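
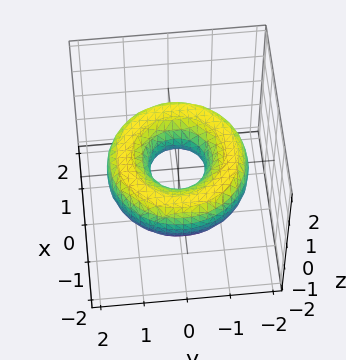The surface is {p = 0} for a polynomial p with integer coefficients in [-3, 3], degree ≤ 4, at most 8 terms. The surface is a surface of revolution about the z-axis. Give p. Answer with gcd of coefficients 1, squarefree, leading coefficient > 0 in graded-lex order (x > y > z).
x^4 + 2*x^2*y^2 + y^4 - 3*x^2 - 3*y^2 + 3*z^2 + 1

Degree: the shape is more complex than any degree-3 surface, so deg p = 4.
Symmetry: every cross-section ⟂ z is a circle, so x, y appear only via x² + y².
From the axis intercepts and sections: a circular section at z = 0 has radius between 0 and 1; no z-intercept at any integer in the box.
Fitting integer coefficients to these (and the overall shape) gives p.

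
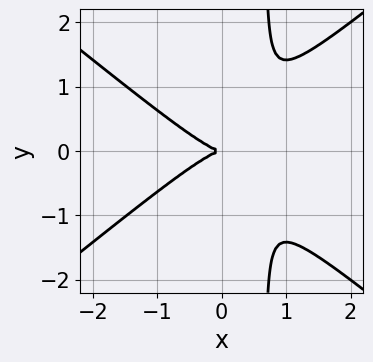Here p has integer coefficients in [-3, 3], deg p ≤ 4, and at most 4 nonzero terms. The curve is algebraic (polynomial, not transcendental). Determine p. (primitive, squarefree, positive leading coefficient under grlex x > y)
2*x^3 - 3*x*y^2 + 2*y^2

1. Degree: a generic line meets the curve in up to 3 points, so deg p = 3.
2. Symmetries: the y ↦ −y reflection is a symmetry, so y appears only in even powers.
3. From the visible intercepts: one y-axis crossing is at y = 0; one x-axis crossing is at x = 0.
4. Fitting integer coefficients to these (and the overall shape) gives p.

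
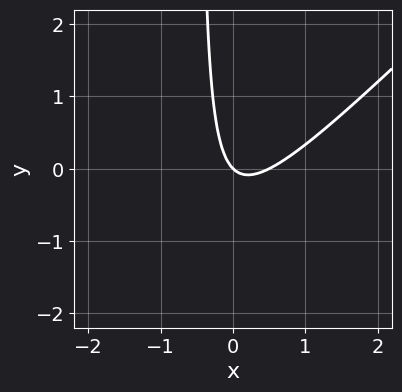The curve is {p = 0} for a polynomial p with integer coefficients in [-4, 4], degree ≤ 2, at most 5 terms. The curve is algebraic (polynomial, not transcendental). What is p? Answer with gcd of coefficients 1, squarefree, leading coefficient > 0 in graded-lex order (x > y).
Degree: a generic line meets the curve in up to 2 points, so deg p = 2.
Observable constraints: it meets the y-axis at y = 0 (among the integer gridlines); it crosses the x-axis at the gridline x = 0.
Solving for integer coefficients yields p as stated.

2*x^2 - 2*x*y - x - y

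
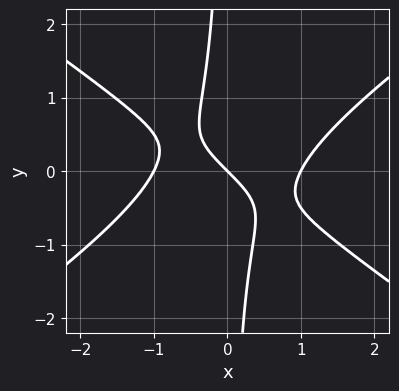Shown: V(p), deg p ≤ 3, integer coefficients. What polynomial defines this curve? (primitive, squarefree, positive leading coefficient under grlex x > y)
x^3 - 2*x*y^2 - x - y

1. The degree is 3 — a generic line meets the curve in up to 3 points.
2. Checking where it meets the axes: among the integer gridlines, it crosses the x-axis at x ∈ {-1, 0, 1}; one y-axis crossing is at y = 0.
3. The integer polynomial consistent with all of this is the stated p.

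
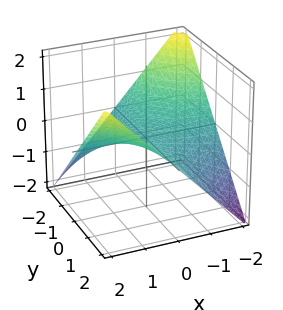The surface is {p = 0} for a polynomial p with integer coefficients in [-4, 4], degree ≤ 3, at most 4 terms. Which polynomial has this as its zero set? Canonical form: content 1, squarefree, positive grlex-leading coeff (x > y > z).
Degree: a hyperbolic paraboloid; a quadric, so deg p = 2.
Reading off the gridlines: the visible y-axis segment lies entirely on the surface; the visible x-axis segment lies entirely on the surface; one z-axis crossing is at z = 0.
Putting this together gives p.

x*y - 2*z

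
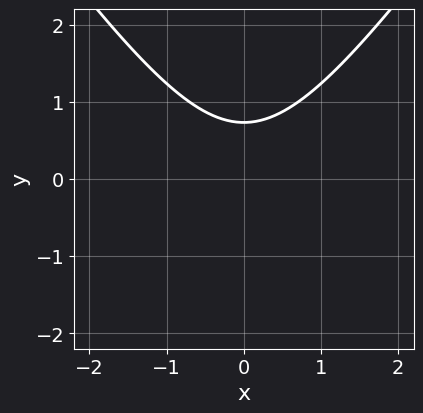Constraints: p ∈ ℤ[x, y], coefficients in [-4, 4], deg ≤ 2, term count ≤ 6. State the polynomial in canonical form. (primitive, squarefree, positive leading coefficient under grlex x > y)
2*x^2 - y^2 - 2*y + 2

First, degree: the shape is more complex than any degree-1 curve, so deg p = 2.
Next, symmetries: the x ↦ −x reflection is a symmetry, so x appears only in even powers.
Next, checking where it meets the axes: no x-intercept at any integer in the box.
Finally, together with the visible shape, these determine p as stated.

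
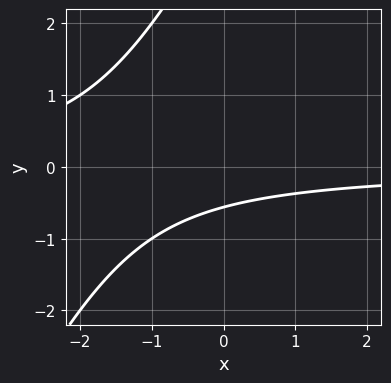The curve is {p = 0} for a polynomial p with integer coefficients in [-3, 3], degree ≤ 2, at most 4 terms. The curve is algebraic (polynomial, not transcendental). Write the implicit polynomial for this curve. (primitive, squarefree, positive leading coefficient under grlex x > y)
Degree: a generic line meets the curve in up to 2 points, so deg p = 2.
Checking where it meets the axes: no x-intercept at any integer in the box.
Matching integer coefficients to the picture gives p.

2*x*y - y^2 + 3*y + 2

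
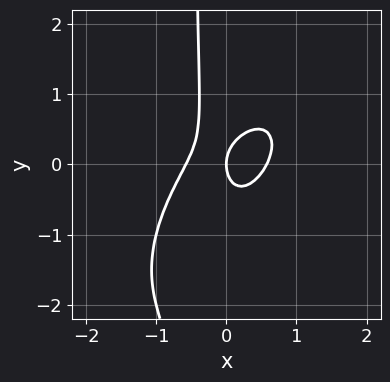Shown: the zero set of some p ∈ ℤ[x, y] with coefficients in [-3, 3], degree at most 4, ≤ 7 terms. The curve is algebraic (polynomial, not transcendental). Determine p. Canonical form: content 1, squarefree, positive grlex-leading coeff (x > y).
1. deg p = 3.
2. Checking where it meets the axes: it crosses the y-axis at the gridline y = 0; it meets the x-axis at x = 0 (among the integer gridlines).
3. Solving for integer coefficients yields p as stated.

3*x^3 - 3*x^2*y + 2*x*y^2 + y^2 - x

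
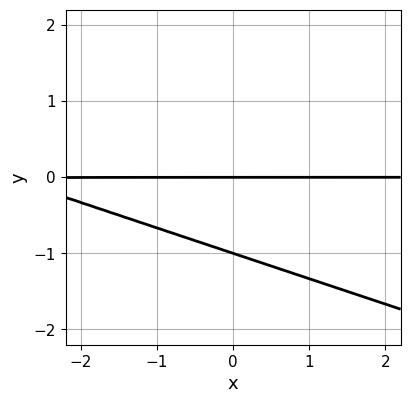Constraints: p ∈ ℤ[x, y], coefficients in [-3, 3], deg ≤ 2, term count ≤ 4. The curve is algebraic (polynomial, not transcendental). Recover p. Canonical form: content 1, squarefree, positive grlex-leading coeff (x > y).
x*y + 3*y^2 + 3*y

1. The degree is 2 — a generic line meets the curve in up to 2 points.
2. From the visible intercepts: the y-axis gridline crossings are at y ∈ {-1, 0}; every point of the x-axis in the box is on the curve.
3. These observations pin down the coefficients.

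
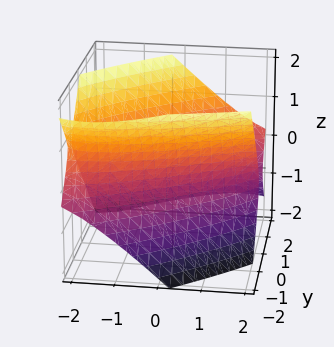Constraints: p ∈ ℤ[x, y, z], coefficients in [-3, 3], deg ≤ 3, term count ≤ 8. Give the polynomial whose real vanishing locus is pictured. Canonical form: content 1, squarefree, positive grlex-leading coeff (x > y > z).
x^2 - 3*x*y - 2*x*z + 3*y^2 - 3*z^2 - 3

First, there are 2 components. They look like related sheets of one shape, so recover p as a whole.
Next, the degree is 2 — no degree-1 surface has this shape.
Then, from the visible intercepts: the surface avoids every integer z-axis point in the box; the y-axis gridline crossings are at y ∈ {-1, 1}.
Finally, solving for integer coefficients yields p as stated.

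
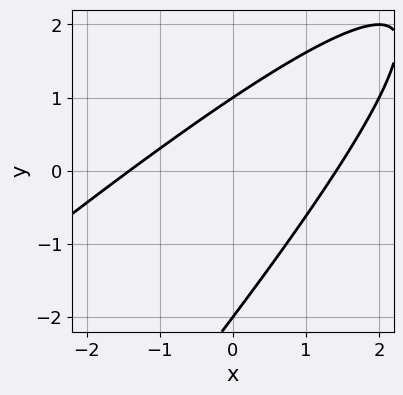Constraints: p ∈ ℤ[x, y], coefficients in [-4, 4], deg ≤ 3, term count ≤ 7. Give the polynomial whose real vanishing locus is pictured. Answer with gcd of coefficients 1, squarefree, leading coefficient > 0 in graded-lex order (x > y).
x^2 - 2*x*y + y^2 + y - 2

The degree is 2 — the shape is more complex than any degree-1 curve.
Checking where it meets the axes: among the integer gridlines, it crosses the y-axis at y ∈ {-2, 1}.
Together with the visible shape, these determine p as stated.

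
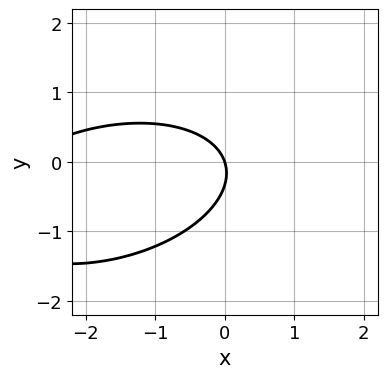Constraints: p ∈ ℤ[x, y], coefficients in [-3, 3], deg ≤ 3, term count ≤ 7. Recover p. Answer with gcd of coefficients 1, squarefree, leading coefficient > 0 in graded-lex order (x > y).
x^2 - x*y + 3*y^2 + 3*x + y

The degree is 2 — no degree-1 curve has this shape.
From the visible intercepts: it meets the x-axis at x = 0 (among the integer gridlines); one y-axis crossing is at y = 0.
Matching integer coefficients to the picture gives p.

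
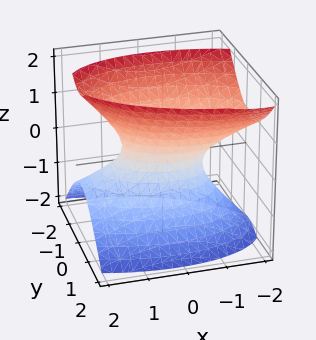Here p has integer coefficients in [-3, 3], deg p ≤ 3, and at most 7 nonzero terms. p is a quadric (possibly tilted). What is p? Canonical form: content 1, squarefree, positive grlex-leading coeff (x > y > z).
First, the degree is 2 — a generic line meets the surface in up to 2 points.
Next, from the axis intercepts and sections: the x-axis gridline crossings are at x ∈ {-1, 1}; no z-intercept at any integer in the box.
Finally, solving for integer coefficients yields p as stated.

x^2 + x*y + x*z + 3*y^2 - 2*z^2 - 1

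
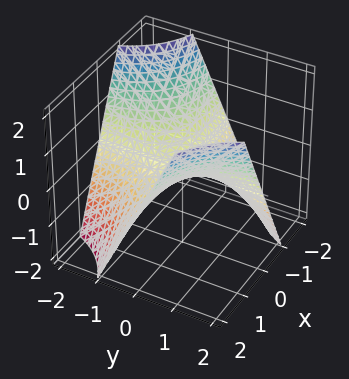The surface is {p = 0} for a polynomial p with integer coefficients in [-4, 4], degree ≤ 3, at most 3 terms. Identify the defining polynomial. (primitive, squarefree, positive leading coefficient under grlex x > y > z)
(a) deg p = 2. A hyperbolic paraboloid; a quadric.
(b) From the axis intercepts and sections: one z-axis crossing is at z = 0; the visible y-axis segment lies entirely on the surface; every point of the x-axis in the box is on the surface.
(c) Solving for integer coefficients yields p as stated.

x*y - z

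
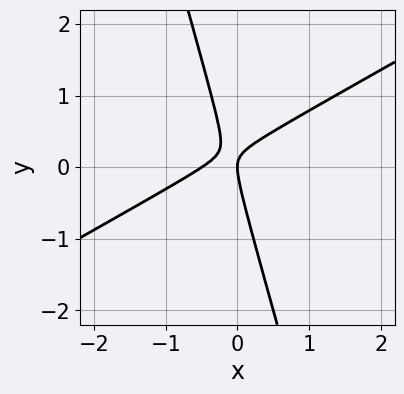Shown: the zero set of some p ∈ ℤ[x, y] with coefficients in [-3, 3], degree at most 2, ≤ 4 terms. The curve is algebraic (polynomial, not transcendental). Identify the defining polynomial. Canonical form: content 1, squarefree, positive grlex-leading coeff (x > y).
2*x^2 - 3*x*y - y^2 + x

deg p = 2.
From the visible intercepts: it crosses the y-axis at the gridline y = 0; it meets the x-axis at x = 0 (among the integer gridlines).
Assembling these constraints gives the stated polynomial.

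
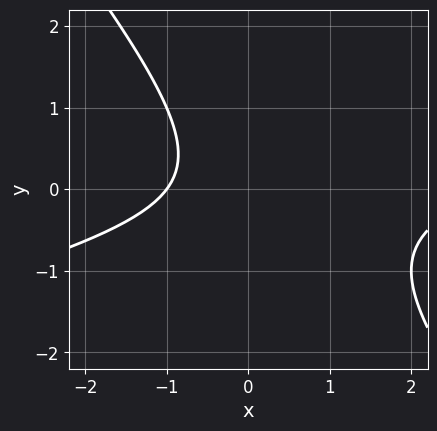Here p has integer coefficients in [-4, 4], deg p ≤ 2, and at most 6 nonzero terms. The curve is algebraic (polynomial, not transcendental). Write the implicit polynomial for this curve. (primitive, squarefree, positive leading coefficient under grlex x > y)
The degree is 2 — no degree-1 curve has this shape.
Observable constraints: it crosses the x-axis at the gridline x = -1; it misses every integer gridline on the y-axis.
Fitting integer coefficients to these (and the overall shape) gives p.

x^2 - 3*x*y - 3*y^2 - 2*x - 3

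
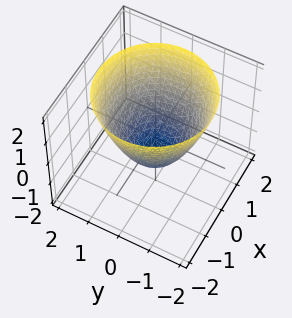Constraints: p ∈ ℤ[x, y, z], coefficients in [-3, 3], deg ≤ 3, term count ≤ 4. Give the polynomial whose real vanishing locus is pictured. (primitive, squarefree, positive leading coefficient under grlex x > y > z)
x^2 + y^2 - z - 1

(a) Degree: a generic line meets the surface in up to 2 points, so deg p = 2.
(b) Symmetries: rotational symmetry about the z-axis ⇒ p depends on x, y only through x² + y².
(c) Reading off the gridlines: among the integer gridlines, it crosses the x-axis at x ∈ {-1, 1}; a circular section at z = 2 has radius between 1 and 2; the y-axis gridline crossings are at y ∈ {-1, 1}; one z-axis crossing is at z = -1.
(d) Assembling these constraints gives the stated polynomial.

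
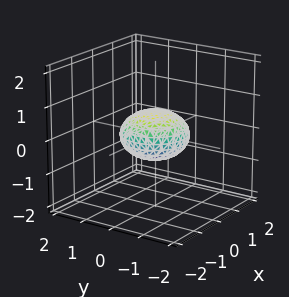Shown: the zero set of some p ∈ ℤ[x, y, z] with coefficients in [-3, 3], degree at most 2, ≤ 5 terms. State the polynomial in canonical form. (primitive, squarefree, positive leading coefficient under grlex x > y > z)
The degree is 2 — a generic line meets the surface in up to 2 points.
By symmetry, the surface is invariant under rotation about z: p = q(x² + y², z).
Observable constraints: the x-axis gridline crossings are at x ∈ {-1, 1}; the y-axis gridline crossings are at y ∈ {-1, 1}; a circular section at z = 0 has radius exactly 1.
Fitting integer coefficients to these (and the overall shape) gives p.

x^2 + y^2 + 2*z^2 - 1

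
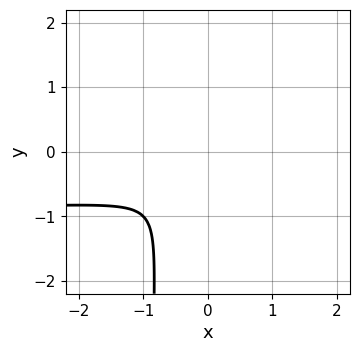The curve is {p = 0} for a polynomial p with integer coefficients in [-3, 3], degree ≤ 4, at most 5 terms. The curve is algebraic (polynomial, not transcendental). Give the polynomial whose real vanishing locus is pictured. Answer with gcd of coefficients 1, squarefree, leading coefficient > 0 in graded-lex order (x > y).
x^2*y + x*y^2 + x^2 + y^2

deg p = 3. No degree-2 curve has this shape.
Matching integer coefficients to the picture gives p.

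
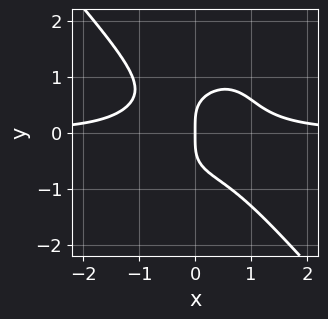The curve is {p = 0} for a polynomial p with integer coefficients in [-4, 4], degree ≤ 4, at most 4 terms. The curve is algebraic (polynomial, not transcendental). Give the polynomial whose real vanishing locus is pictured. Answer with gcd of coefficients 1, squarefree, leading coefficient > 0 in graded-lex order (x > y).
First, degree: a generic line meets the curve in up to 4 points, so deg p = 4.
Next, from the axis intercepts and sections: one y-axis crossing is at y = 0; it crosses the x-axis at the gridline x = 0.
Finally, assembling these constraints gives the stated polynomial.

3*x^3*y + 2*y^4 - 2*x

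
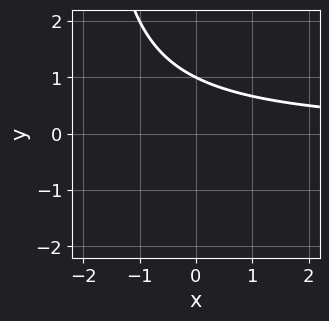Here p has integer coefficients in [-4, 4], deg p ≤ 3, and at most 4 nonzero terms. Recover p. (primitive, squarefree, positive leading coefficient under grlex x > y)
x*y + 2*y - 2

The degree is 2 — a generic line meets the curve in up to 2 points.
Against the integer gridlines: it crosses the y-axis at the gridline y = 1; the curve avoids every integer x-axis point in the box.
The integer polynomial consistent with all of this is the stated p.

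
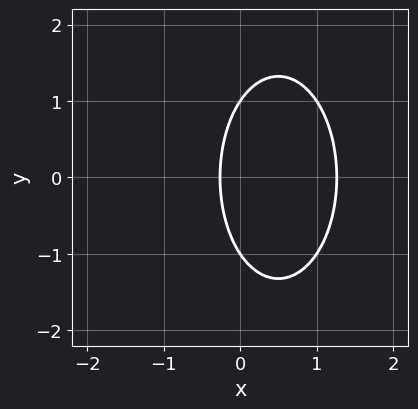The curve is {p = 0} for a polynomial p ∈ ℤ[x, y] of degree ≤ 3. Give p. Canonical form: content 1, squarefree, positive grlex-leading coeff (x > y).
3*x^2 + y^2 - 3*x - 1

(a) Degree: no degree-1 curve has this shape, so deg p = 2.
(b) Symmetries: the y ↦ −y reflection is a symmetry, so y appears only in even powers.
(c) From the axis intercepts and sections: the y-axis gridline crossings are at y ∈ {-1, 1}.
(d) Solving for integer coefficients yields p as stated.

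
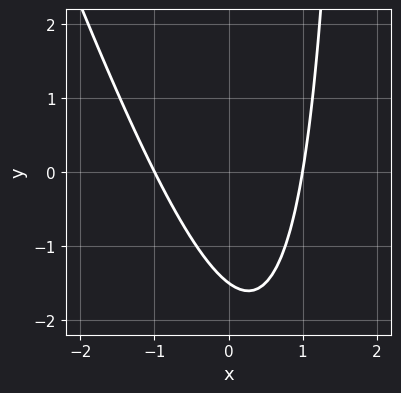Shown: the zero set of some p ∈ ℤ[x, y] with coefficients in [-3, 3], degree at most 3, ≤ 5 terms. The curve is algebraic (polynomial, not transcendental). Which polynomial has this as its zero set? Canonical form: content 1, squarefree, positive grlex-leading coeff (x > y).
3*x^2 + x*y - 2*y - 3

deg p = 2. No degree-1 curve has this shape.
From the visible intercepts: the x-axis gridline crossings are at x ∈ {-1, 1}.
Putting this together gives p.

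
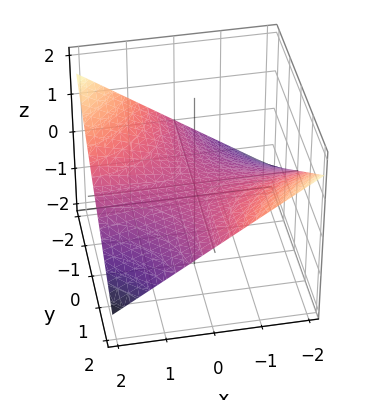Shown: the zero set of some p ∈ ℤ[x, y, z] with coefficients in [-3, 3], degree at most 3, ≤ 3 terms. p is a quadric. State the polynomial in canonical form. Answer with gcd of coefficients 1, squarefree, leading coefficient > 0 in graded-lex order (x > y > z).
x*y + 3*z

1. The degree is 2 — a saddle surface; a quadric.
2. Reading off the gridlines: every point of the x-axis in the box is on the surface; it meets the z-axis at z = 0 (among the integer gridlines); every point of the y-axis in the box is on the surface.
3. Fitting integer coefficients to these (and the overall shape) gives p.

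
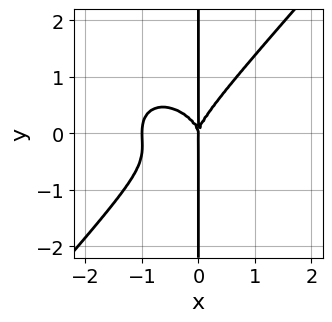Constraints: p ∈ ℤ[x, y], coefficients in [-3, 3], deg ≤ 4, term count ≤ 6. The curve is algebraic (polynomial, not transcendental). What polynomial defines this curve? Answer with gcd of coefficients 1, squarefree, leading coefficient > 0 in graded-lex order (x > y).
3*x^4 + x^2*y^2 - 3*x*y^3 + 3*x^3

(a) deg p = 4.
(b) Reading off the gridlines: every point of the y-axis in the box is on the curve; among the integer gridlines, it crosses the x-axis at x ∈ {-1, 0}.
(c) Putting this together gives p.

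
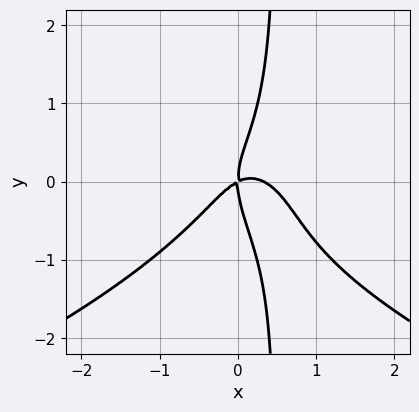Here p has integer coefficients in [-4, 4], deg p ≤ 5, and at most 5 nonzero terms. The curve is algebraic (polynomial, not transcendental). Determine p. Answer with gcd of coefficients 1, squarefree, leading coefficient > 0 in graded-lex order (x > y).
2*x*y^3 + 3*x^3 - y^3 - x^2 + 2*x*y

First, deg p = 4. The shape is more complex than any degree-3 curve.
Then, from the visible intercepts: it crosses the x-axis at the gridline x = 0; it meets the y-axis at y = 0 (among the integer gridlines).
Finally, fitting integer coefficients to these (and the overall shape) gives p.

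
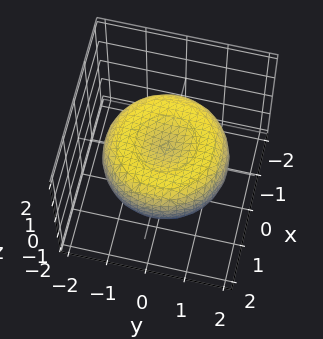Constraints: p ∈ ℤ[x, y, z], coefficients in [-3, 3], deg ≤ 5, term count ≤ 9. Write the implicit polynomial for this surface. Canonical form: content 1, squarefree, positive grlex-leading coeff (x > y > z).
x^4 + 2*x^2*y^2 + y^4 - 2*x^2 - 2*y^2 + 3*z^2 - 1

First, deg p = 4. No degree-3 surface has this shape.
Then, symmetries: rotational symmetry about the z-axis ⇒ p depends on x, y only through x² + y².
Next, reading off the gridlines: a circular section at z = 0 has radius between 1 and 2.
Finally, matching integer coefficients to the picture gives p.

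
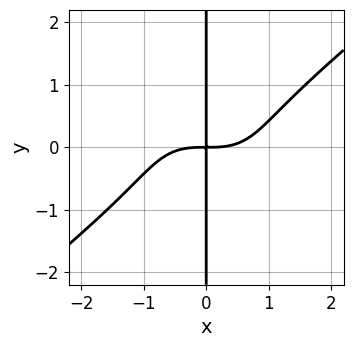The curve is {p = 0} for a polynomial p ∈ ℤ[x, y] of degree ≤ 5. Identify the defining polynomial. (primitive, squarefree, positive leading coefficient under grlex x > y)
x^4 - 2*x*y^3 - 2*x*y

(a) deg p = 4.
(b) Reading off the gridlines: the visible y-axis segment lies entirely on the curve.
(c) Putting this together gives p.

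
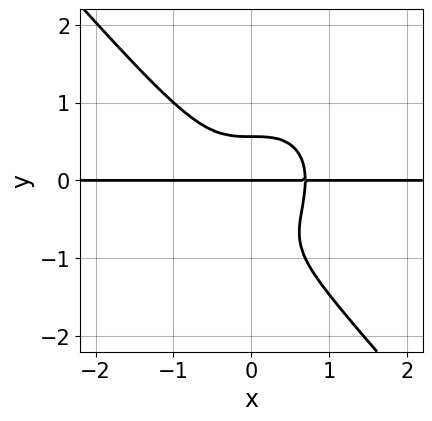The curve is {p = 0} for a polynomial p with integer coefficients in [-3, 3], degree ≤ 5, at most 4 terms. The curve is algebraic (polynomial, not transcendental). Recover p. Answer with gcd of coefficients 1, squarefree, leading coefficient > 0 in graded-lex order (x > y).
Degree: no degree-3 curve has this shape, so deg p = 4.
From the axis intercepts and sections: one y-axis crossing is at y = 0; the visible x-axis segment lies entirely on the curve.
Together with the visible shape, these determine p as stated.

3*x^3*y + 2*y^4 + 2*y^3 - y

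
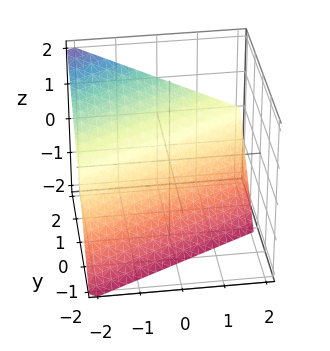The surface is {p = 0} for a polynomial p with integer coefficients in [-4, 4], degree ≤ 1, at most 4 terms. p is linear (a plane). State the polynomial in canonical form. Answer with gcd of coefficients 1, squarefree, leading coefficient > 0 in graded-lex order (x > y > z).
First, deg p = 1. Every cross-section is a straight line — this is a plane.
Next, checking where it meets the axes: it meets the y-axis at y = 1 (among the integer gridlines); it crosses the x-axis at the gridline x = -2.
Finally, together with the visible shape, these determine p as stated. Check: (0, 0, -1) on the z-axis lies on the surface, and p(0, 0, -1) = 0. ✓

x - 2*y + 2*z + 2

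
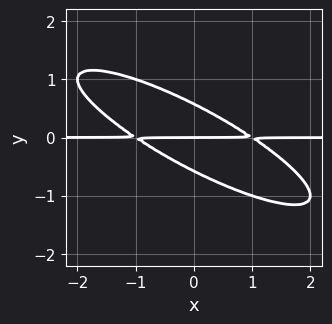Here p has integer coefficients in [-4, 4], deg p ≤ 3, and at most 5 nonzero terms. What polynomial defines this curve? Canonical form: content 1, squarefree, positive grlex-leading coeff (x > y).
(a) Degree: a generic line meets the curve in up to 3 points, so deg p = 3.
(b) From the axis intercepts and sections: every point of the x-axis in the box is on the curve; it crosses the y-axis at the gridline y = 0.
(c) Assembling these constraints gives the stated polynomial.

x^2*y + 3*x*y^2 + 3*y^3 - y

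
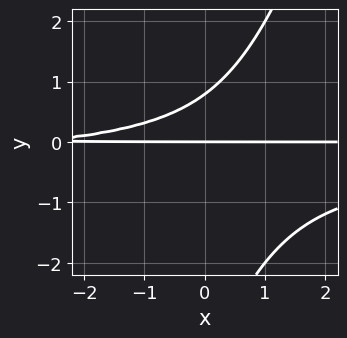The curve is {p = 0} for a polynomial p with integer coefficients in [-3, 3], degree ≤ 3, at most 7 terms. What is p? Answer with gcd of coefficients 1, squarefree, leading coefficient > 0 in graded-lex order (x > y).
1. Degree: a generic line meets the curve in up to 3 points, so deg p = 3.
2. Observable constraints: the visible x-axis segment lies entirely on the curve; it meets the y-axis at y = 0 (among the integer gridlines).
3. The integer polynomial consistent with all of this is the stated p.

3*x*y^2 - y^3 + x*y - 3*y^2 + 3*y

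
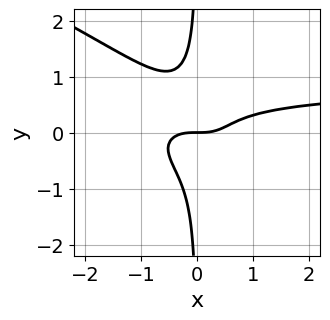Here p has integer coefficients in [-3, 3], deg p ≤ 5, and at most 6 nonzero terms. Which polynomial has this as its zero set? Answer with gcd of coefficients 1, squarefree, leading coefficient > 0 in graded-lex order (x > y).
x^3*y + 3*x^2*y^2 + 3*x*y^3 - x^3 + y

First, degree: a generic line meets the curve in up to 4 points, so deg p = 4.
Then, observable constraints: one y-axis crossing is at y = 0; it crosses the x-axis at the gridline x = 0.
Finally, assembling these constraints gives the stated polynomial.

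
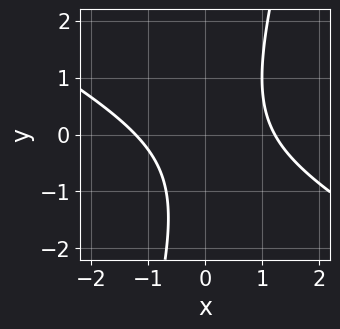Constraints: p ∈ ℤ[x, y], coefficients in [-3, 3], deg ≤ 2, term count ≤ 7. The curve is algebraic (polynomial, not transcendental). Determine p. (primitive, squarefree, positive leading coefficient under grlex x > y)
2*x^2 + 3*x*y - y^2 - y - 3

First, deg p = 2. No degree-1 curve has this shape.
Then, against the integer gridlines: the curve avoids every integer y-axis point in the box.
Finally, matching integer coefficients to the picture gives p.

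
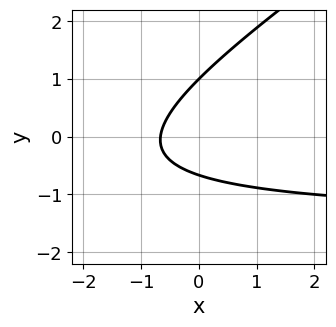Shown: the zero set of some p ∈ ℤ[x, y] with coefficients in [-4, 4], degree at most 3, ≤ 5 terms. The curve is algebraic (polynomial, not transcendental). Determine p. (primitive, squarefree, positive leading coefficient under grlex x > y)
2*x*y - 3*y^2 + 3*x + y + 2

The degree is 2 — the shape is more complex than any degree-1 curve.
Checking where it meets the axes: it crosses the y-axis at the gridline y = 1.
Solving for integer coefficients yields p as stated.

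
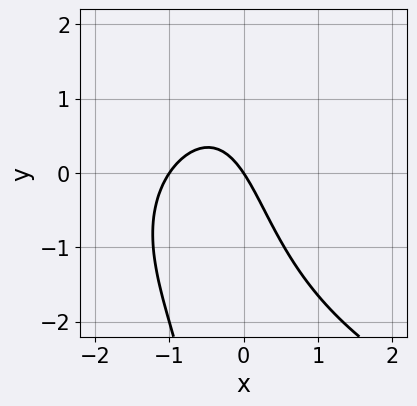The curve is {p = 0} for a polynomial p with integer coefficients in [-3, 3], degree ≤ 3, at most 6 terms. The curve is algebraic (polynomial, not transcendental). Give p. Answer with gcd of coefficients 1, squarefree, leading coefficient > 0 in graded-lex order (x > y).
1. deg p = 3.
2. Reading off the gridlines: one y-axis crossing is at y = 0; among the integer gridlines, it crosses the x-axis at x ∈ {-1, 0}.
3. Together with the visible shape, these determine p as stated.

x*y^2 - 3*x^2 - 3*x - 2*y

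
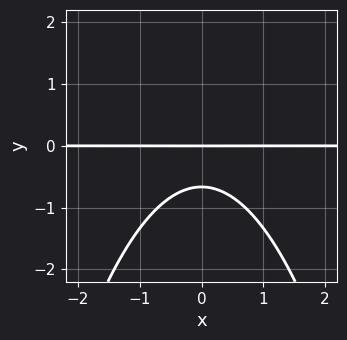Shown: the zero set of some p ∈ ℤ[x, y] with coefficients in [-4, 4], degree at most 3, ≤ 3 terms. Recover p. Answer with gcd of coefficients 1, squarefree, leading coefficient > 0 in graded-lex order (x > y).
2*x^2*y + 3*y^2 + 2*y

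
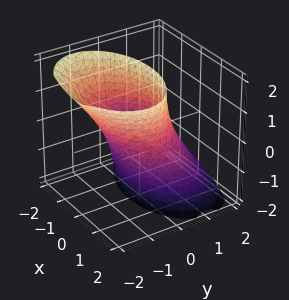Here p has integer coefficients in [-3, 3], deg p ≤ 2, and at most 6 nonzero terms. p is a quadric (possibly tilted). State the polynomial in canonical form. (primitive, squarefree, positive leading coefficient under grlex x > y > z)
Degree: the shape is more complex than any degree-1 surface, so deg p = 2.
Observable constraints: the y-axis gridline crossings are at y ∈ {-1, 1}; no z-intercept at any integer in the box.
Together with the visible shape, these determine p as stated.

x^2 + 2*y^2 + 2*y*z - 2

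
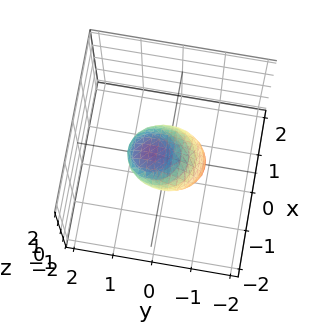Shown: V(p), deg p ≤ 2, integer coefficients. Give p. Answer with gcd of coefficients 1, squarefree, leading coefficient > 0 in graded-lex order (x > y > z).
First, the degree is 2 — a generic line meets the surface in up to 2 points.
Finally, solving for integer coefficients yields p as stated.

3*x^2 + x*z + 3*y^2 - 3*y*z + 3*z^2 - 2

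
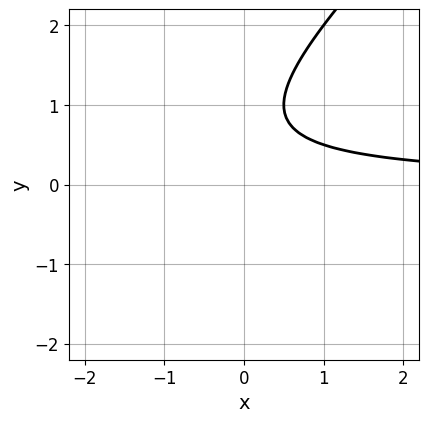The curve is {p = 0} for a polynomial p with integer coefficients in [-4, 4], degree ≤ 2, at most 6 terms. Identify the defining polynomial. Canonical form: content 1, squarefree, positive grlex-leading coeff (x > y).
2*x*y - 2*y^2 + 3*y - 2

(a) The degree is 2 — no degree-1 curve has this shape.
(b) Reading off the gridlines: it misses every integer gridline on the y-axis; the curve avoids every integer x-axis point in the box.
(c) Putting this together gives p.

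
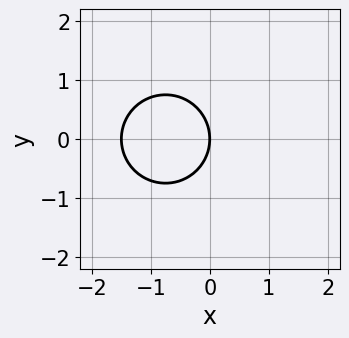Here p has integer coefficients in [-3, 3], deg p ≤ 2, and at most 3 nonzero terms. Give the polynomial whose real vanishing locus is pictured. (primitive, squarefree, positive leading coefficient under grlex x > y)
2*x^2 + 2*y^2 + 3*x

(a) Degree: no degree-1 curve has this shape, so deg p = 2.
(b) Symmetries: the y ↦ −y reflection is a symmetry, so y appears only in even powers.
(c) Reading off the gridlines: it crosses the x-axis at the gridline x = 0; one y-axis crossing is at y = 0.
(d) Matching integer coefficients to the picture gives p.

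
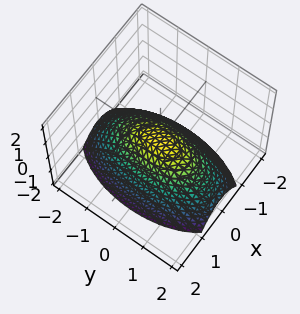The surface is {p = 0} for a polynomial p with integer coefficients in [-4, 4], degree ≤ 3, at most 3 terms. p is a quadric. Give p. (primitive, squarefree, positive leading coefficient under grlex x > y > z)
3*x^2 + y^2 + 3*z

1. The degree is 2 — a paraboloid; a quadric.
2. Symmetries: mirror symmetry y ↦ −y ⇒ only even powers of y; it's symmetric under x → −x, forcing even powers of x.
3. From the visible intercepts: it crosses the z-axis at the gridline z = 0; it crosses the y-axis at the gridline y = 0.
4. These observations pin down the coefficients.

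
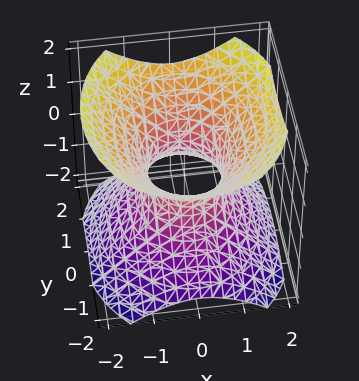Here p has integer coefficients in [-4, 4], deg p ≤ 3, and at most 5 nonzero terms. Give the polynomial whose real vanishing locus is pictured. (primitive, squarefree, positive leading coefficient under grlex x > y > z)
First, degree: one connected sheet with a waist; a quadric, so deg p = 2.
Then, symmetries: it's symmetric under y → −y, forcing even powers of y; the x ↦ −x reflection is a symmetry, so x appears only in even powers; the z ↦ −z reflection is a symmetry, so z appears only in even powers.
Then, from the visible intercepts: among the integer gridlines, it crosses the y-axis at y ∈ {-1, 1}; no z-intercept at any integer in the box.
Finally, these observations pin down the coefficients.

3*x^2 + 2*y^2 - 3*z^2 - 2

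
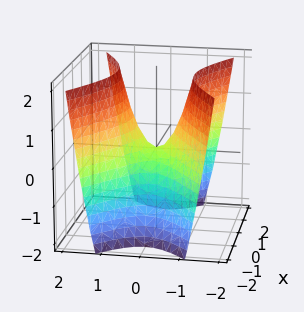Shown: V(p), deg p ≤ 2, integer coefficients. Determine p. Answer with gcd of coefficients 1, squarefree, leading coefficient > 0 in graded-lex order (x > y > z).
The degree is 2 — a hyperbolic paraboloid; a quadric.
Symmetries: mirror symmetry y ↦ −y ⇒ only even powers of y; mirror symmetry x ↦ −x ⇒ only even powers of x.
Observable constraints: one y-axis crossing is at y = 0; it crosses the z-axis at the gridline z = 0; it meets the x-axis at x = 0 (among the integer gridlines).
Solving for integer coefficients yields p as stated.

x^2 - 2*y^2 + z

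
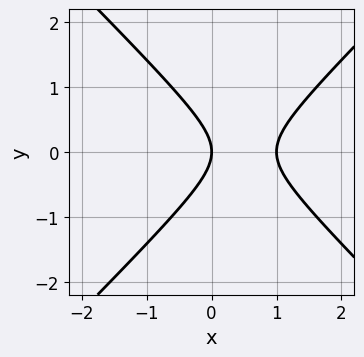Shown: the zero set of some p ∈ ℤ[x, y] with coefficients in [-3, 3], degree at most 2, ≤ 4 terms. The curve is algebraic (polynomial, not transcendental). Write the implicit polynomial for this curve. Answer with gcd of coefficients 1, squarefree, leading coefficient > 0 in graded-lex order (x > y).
x^2 - y^2 - x

The degree is 2 — a generic line meets the curve in up to 2 points.
Symmetries: mirror symmetry y ↦ −y ⇒ only even powers of y.
Against the integer gridlines: one y-axis crossing is at y = 0; among the integer gridlines, it crosses the x-axis at x ∈ {0, 1}.
The integer polynomial consistent with all of this is the stated p.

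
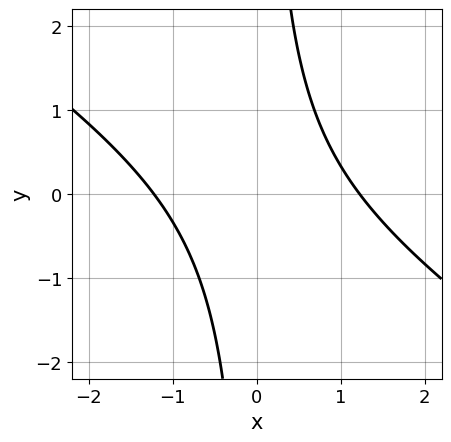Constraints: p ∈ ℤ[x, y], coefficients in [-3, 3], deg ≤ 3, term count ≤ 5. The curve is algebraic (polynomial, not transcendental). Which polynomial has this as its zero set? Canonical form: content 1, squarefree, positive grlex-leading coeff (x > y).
First, degree: the shape is more complex than any degree-1 curve, so deg p = 2.
Then, from the axis intercepts and sections: no y-intercept at any integer in the box.
Finally, solving for integer coefficients yields p as stated.

2*x^2 + 3*x*y - 3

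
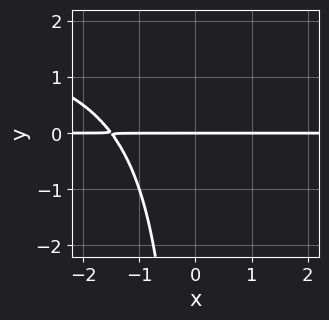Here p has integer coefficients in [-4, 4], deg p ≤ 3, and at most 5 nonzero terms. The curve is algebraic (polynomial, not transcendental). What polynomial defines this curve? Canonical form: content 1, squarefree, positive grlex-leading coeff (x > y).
(a) Degree: the shape is more complex than any degree-2 curve, so deg p = 3.
(b) Observable constraints: the visible x-axis segment lies entirely on the curve; one y-axis crossing is at y = 0.
(c) Assembling these constraints gives the stated polynomial.

x*y^2 - 2*x*y - 3*y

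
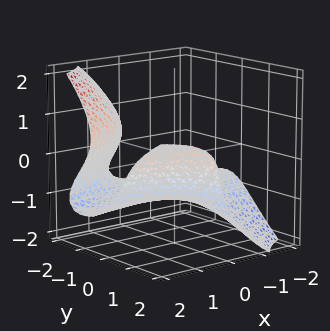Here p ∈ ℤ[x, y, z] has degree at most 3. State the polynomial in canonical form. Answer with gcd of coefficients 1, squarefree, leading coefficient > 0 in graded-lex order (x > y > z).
Degree: no degree-2 surface has this shape, so deg p = 3.
From the visible intercepts: the surface avoids every integer y-axis point in the box; it crosses the z-axis at the gridline z = -1.
Together with the visible shape, these determine p as stated.

2*x*y^2 - 3*x*y*z - 3*z^3 - 3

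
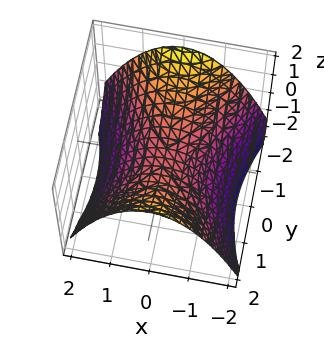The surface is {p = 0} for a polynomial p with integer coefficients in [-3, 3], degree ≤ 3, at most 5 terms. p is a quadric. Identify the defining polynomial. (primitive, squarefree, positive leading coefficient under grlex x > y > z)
2*x^2 - y^2 + 3*z

First, deg p = 2. A saddle surface; a quadric.
Next, symmetries: mirror symmetry y ↦ −y ⇒ only even powers of y; mirror symmetry x ↦ −x ⇒ only even powers of x.
Next, from the visible intercepts: it meets the y-axis at y = 0 (among the integer gridlines); one x-axis crossing is at x = 0; it crosses the z-axis at the gridline z = 0.
Finally, together with the visible shape, these determine p as stated.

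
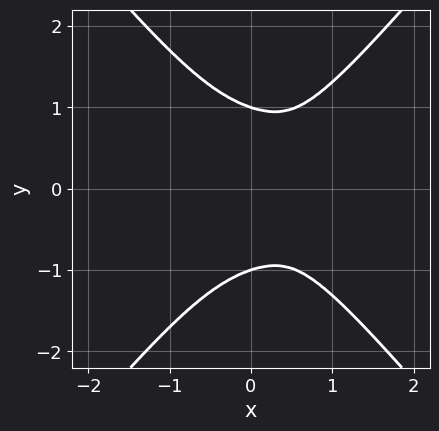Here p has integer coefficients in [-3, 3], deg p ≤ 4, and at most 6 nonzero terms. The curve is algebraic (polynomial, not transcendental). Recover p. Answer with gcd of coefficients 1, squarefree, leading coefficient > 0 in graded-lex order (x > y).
2*x^4 + 3*x^2*y^2 - 3*y^4 - 2*x*y^2 + 3*y^2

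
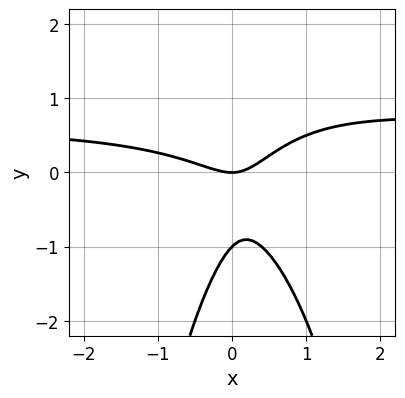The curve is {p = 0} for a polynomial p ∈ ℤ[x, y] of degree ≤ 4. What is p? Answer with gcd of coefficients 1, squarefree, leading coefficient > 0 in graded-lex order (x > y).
3*x^2*y - 2*x^2 - 2*x*y + 2*y^2 + 2*y

1. Degree: no degree-2 curve has this shape, so deg p = 3.
2. Reading off the gridlines: among the integer gridlines, it crosses the y-axis at y ∈ {-1, 0}; it meets the x-axis at x = 0 (among the integer gridlines).
3. The integer polynomial consistent with all of this is the stated p.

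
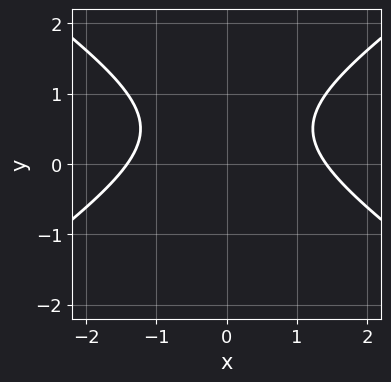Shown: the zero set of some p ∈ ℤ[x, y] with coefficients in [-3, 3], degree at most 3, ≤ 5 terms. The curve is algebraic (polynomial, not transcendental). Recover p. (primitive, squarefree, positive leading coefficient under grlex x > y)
x^2 - 2*y^2 + 2*y - 2

(a) The degree is 2 — the shape is more complex than any degree-1 curve.
(b) Symmetries: the x ↦ −x reflection is a symmetry, so x appears only in even powers.
(c) Reading off the gridlines: no y-intercept at any integer in the box.
(d) Matching integer coefficients to the picture gives p.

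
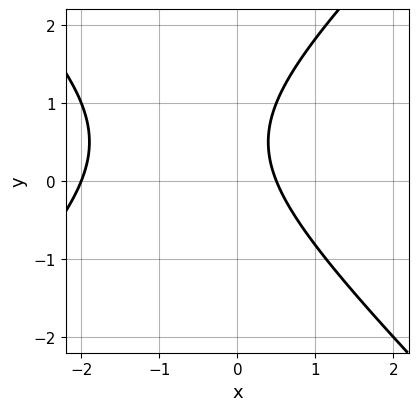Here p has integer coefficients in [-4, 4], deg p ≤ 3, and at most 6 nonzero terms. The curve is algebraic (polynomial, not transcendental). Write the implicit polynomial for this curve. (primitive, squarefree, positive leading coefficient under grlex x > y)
2*x^2 - 2*y^2 + 3*x + 2*y - 2

1. deg p = 2. No degree-1 curve has this shape.
2. Reading off the gridlines: it meets the x-axis at x = -2 (among the integer gridlines); no y-intercept at any integer in the box.
3. The integer polynomial consistent with all of this is the stated p.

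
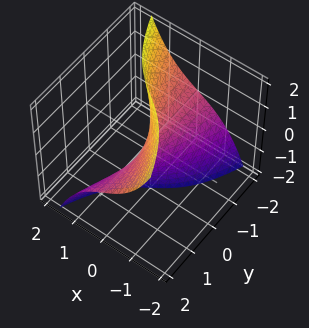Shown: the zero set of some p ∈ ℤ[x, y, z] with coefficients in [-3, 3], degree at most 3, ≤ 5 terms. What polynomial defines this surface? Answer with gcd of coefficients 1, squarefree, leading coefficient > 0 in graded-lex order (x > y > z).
x^3 + 2*y*z + 3*x

deg p = 3.
Reading off the gridlines: every point of the z-axis in the box is on the surface; it meets the x-axis at x = 0 (among the integer gridlines); the visible y-axis segment lies entirely on the surface.
The integer polynomial consistent with all of this is the stated p.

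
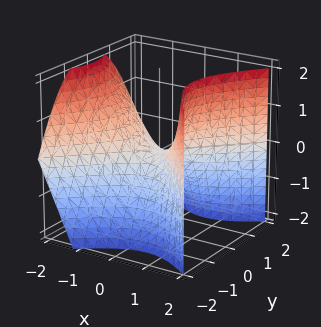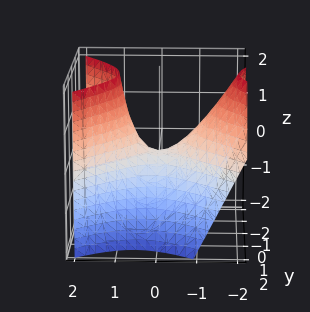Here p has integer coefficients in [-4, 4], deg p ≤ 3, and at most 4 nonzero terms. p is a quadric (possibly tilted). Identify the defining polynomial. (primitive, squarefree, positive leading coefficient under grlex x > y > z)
2*x^2 + x*z - 2*y^2 - 2*z

Degree: a generic line meets the surface in up to 2 points, so deg p = 2.
Observable constraints: one y-axis crossing is at y = 0; it crosses the x-axis at the gridline x = 0; it meets the z-axis at z = 0 (among the integer gridlines).
Together with the visible shape, these determine p as stated.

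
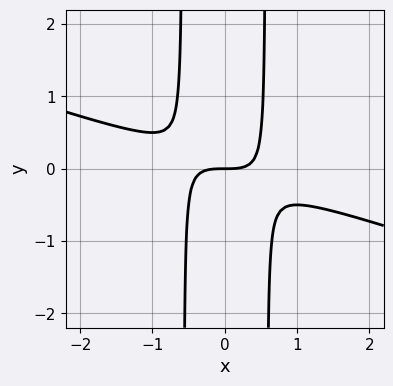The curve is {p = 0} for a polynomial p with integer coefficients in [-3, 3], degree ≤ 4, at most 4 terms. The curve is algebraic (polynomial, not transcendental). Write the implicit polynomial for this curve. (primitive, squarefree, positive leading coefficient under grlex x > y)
x^3 + 3*x^2*y - y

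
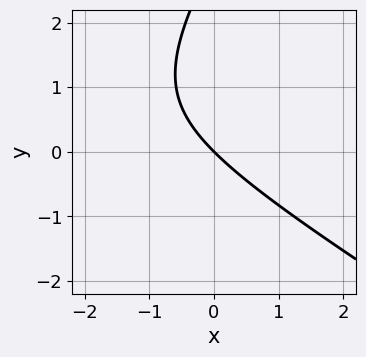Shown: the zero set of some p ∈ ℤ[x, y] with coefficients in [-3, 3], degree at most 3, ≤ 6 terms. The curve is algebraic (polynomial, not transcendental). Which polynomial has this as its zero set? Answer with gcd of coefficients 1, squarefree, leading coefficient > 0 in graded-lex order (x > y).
x^2 + x*y - y^2 + 3*x + 3*y

First, the degree is 2 — a generic line meets the curve in up to 2 points.
Then, checking where it meets the axes: one y-axis crossing is at y = 0; one x-axis crossing is at x = 0.
Finally, assembling these constraints gives the stated polynomial.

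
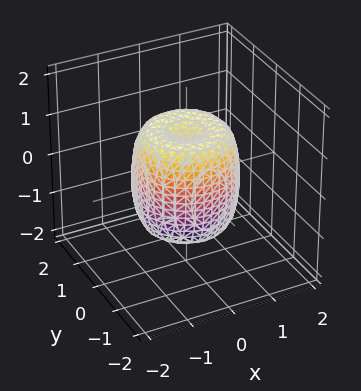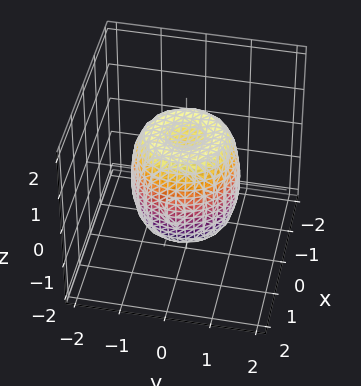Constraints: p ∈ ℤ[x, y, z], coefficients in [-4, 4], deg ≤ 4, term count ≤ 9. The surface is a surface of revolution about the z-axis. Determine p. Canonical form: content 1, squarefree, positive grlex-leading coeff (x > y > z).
deg p = 4. No degree-3 surface has this shape.
Symmetry: the z-axis is an axis of rotation, so x and y enter only as x² + y².
Checking where it meets the axes: among the integer gridlines, it crosses the z-axis at z ∈ {-1, 1}; a circular section at z = -1 has radius exactly 1.
The integer polynomial consistent with all of this is the stated p.

2*x^4 + 4*x^2*y^2 + 2*y^4 - 2*x^2 - 2*y^2 + z^2 - 1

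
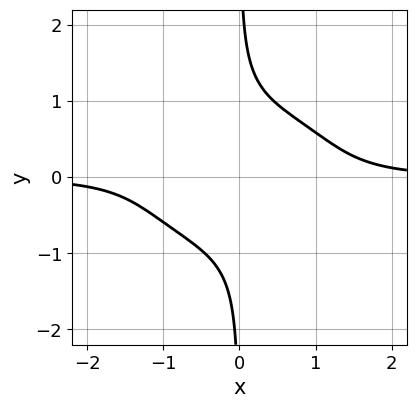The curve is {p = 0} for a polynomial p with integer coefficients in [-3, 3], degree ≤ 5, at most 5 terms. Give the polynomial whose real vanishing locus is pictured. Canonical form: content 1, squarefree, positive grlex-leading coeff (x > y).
x^3*y + 2*x*y^3 - 1

(a) Degree: a generic line meets the curve in up to 4 points, so deg p = 4.
(b) Checking where it meets the axes: it misses every integer gridline on the y-axis; no x-intercept at any integer in the box.
(c) Together with the visible shape, these determine p as stated.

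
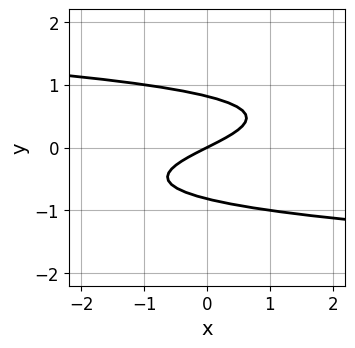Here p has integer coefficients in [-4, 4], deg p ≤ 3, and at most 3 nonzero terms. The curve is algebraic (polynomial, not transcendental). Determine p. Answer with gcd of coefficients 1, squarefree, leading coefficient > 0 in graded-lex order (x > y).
3*y^3 + x - 2*y

(a) Degree: a generic line meets the curve in up to 3 points, so deg p = 3.
(b) Observable constraints: it crosses the y-axis at the gridline y = 0; it meets the x-axis at x = 0 (among the integer gridlines).
(c) These observations pin down the coefficients.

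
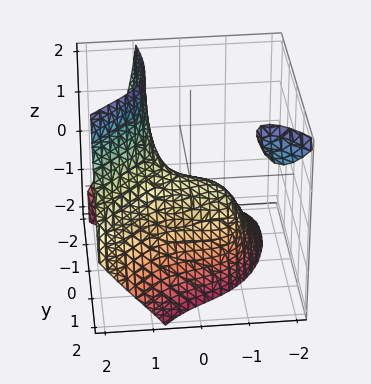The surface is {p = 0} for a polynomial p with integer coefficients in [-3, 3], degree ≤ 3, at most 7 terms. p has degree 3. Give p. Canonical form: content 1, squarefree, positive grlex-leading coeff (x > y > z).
2*x^3 - 3*x*y*z - 3*x*y - 3*y^2 - 3*z

There are 2 components.
deg p = 3.
From the visible intercepts: one y-axis crossing is at y = 0; it crosses the z-axis at the gridline z = 0.
Fitting integer coefficients to these (and the overall shape) gives p.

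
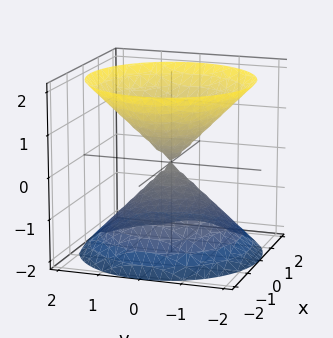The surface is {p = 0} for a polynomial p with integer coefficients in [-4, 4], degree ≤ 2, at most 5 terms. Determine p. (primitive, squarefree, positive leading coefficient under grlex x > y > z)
First, there are 2 components. Treating them together as one polynomial.
Next, the degree is 2 — a double cone through the origin; a quadric.
Next, symmetry: the surface is invariant under rotation about z: p = q(x² + y², z); it's symmetric under z → −z, forcing even powers of z.
Next, from the axis intercepts and sections: it meets the y-axis at y = 0 (among the integer gridlines); it crosses the z-axis at the gridline z = 0; a circular section at z = -1 has radius exactly 1; one x-axis crossing is at x = 0.
Finally, together with the visible shape, these determine p as stated.

x^2 + y^2 - z^2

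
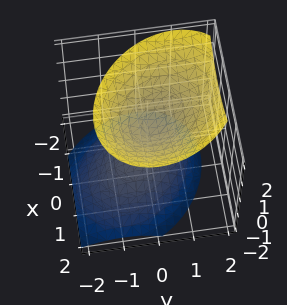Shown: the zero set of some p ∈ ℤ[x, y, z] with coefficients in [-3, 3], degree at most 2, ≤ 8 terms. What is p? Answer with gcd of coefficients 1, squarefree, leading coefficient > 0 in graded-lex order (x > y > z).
(a) I count 2 distinct pieces.
(b) Degree: the shape is more complex than any degree-1 surface, so deg p = 2.
(c) From the axis intercepts and sections: the surface avoids every integer y-axis point in the box; the surface avoids every integer x-axis point in the box.
(d) Putting this together gives p.

2*x^2 + x*y + 2*y^2 - y*z - 2*z^2 + 1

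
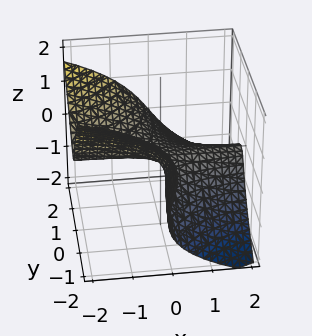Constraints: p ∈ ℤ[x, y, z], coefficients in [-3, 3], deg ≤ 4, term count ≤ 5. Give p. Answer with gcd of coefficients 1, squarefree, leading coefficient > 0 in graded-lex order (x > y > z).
x*y^2 + z^3 + y*z + z

(a) Degree: the shape is more complex than any degree-2 surface, so deg p = 3.
(b) Checking where it meets the axes: it crosses the z-axis at the gridline z = 0; the visible y-axis segment lies entirely on the surface; the visible x-axis segment lies entirely on the surface.
(c) The integer polynomial consistent with all of this is the stated p.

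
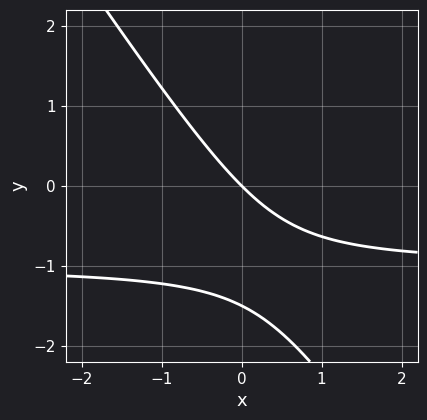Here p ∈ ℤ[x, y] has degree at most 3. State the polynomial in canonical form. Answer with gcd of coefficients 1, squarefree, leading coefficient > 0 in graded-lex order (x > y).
3*x*y + 2*y^2 + 3*x + 3*y

(a) deg p = 2. A generic line meets the curve in up to 2 points.
(b) From the visible intercepts: it meets the y-axis at y = 0 (among the integer gridlines); one x-axis crossing is at x = 0.
(c) Matching integer coefficients to the picture gives p.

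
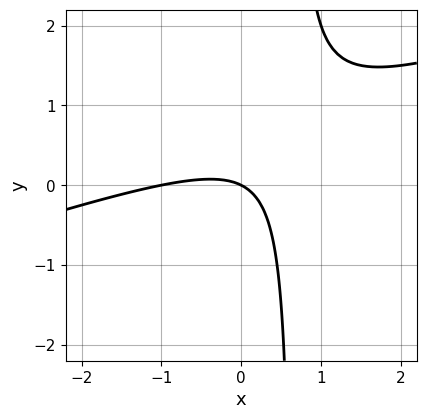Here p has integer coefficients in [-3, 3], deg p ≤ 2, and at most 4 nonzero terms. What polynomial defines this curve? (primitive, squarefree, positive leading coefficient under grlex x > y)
x^2 - 3*x*y + x + 2*y

deg p = 2. No degree-1 curve has this shape.
Observable constraints: it crosses the y-axis at the gridline y = 0; the x-axis gridline crossings are at x ∈ {-1, 0}.
Putting this together gives p.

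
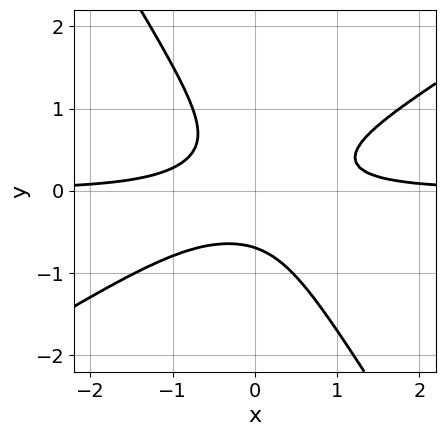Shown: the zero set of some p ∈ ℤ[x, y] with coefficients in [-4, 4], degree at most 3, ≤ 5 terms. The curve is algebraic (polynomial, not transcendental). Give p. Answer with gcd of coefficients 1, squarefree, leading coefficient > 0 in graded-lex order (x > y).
3*x^2*y - 3*x*y^2 - 3*y^3 - 1

First, the degree is 3 — no degree-2 curve has this shape.
Next, from the visible intercepts: it misses every integer gridline on the x-axis.
Finally, putting this together gives p.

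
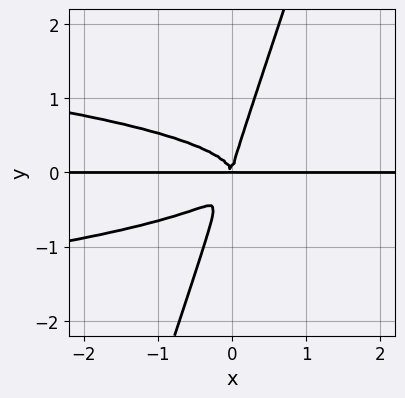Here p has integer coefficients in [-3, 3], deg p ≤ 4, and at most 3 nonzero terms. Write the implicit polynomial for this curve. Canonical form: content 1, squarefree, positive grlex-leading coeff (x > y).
3*x*y^3 - y^4 + x^2*y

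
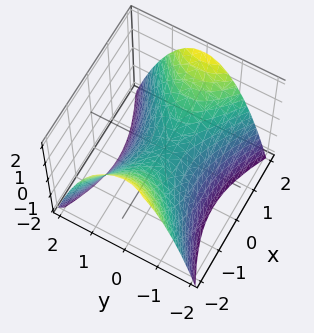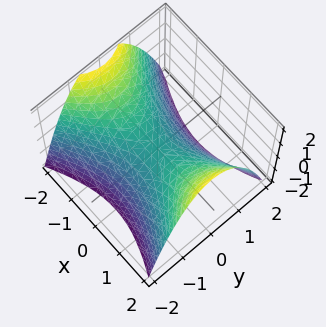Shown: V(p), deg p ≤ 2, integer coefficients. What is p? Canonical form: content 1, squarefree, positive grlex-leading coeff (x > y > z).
x^2 - 2*y^2 - 2*z

First, degree: a hyperbolic paraboloid; a quadric, so deg p = 2.
Then, symmetries: it's symmetric under y → −y, forcing even powers of y; it's symmetric under x → −x, forcing even powers of x.
Then, from the axis intercepts and sections: it crosses the z-axis at the gridline z = 0; it crosses the y-axis at the gridline y = 0; it meets the x-axis at x = 0 (among the integer gridlines).
Finally, matching integer coefficients to the picture gives p.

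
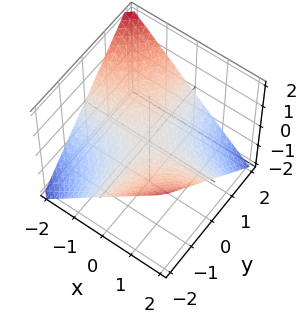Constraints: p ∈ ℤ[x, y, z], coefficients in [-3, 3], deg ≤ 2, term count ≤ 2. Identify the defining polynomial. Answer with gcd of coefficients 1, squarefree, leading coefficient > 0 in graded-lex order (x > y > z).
x*y + 2*z

(a) deg p = 2. A hyperbolic paraboloid; a quadric.
(b) Checking where it meets the axes: the visible x-axis segment lies entirely on the surface; one z-axis crossing is at z = 0; every point of the y-axis in the box is on the surface.
(c) Assembling these constraints gives the stated polynomial.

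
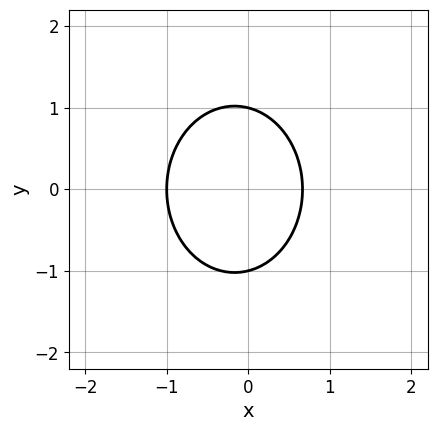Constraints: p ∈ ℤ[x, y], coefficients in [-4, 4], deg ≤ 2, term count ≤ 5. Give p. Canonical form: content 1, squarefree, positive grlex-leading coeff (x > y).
Degree: no degree-1 curve has this shape, so deg p = 2.
Symmetries: mirror symmetry y ↦ −y ⇒ only even powers of y.
From the visible intercepts: among the integer gridlines, it crosses the y-axis at y ∈ {-1, 1}; it crosses the x-axis at the gridline x = -1.
Fitting integer coefficients to these (and the overall shape) gives p.

3*x^2 + 2*y^2 + x - 2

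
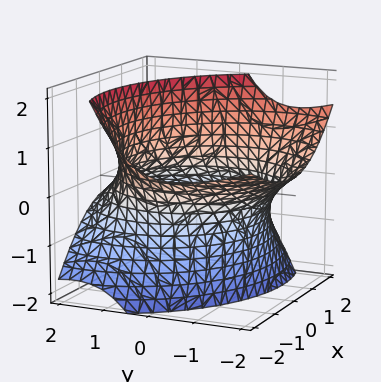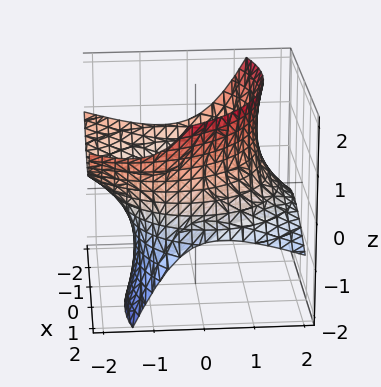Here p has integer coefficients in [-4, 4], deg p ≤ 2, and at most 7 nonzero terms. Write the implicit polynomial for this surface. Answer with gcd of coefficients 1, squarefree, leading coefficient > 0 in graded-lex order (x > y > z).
Degree: a generic line meets the surface in up to 2 points, so deg p = 2.
From the visible intercepts: the surface avoids every integer z-axis point in the box.
These observations pin down the coefficients.

x^2 + x*z + y^2 + 2*y*z - z^2 - 3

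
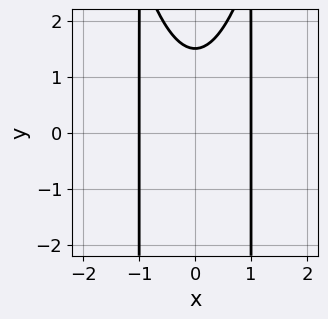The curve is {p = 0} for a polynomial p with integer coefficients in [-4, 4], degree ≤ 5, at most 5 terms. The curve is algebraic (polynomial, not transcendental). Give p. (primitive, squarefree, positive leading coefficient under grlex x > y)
3*x^4 - 2*x^2*y + 2*y - 3

First, the degree is 4 — the shape is more complex than any degree-3 curve.
Then, symmetries: the x ↦ −x reflection is a symmetry, so x appears only in even powers.
Then, against the integer gridlines: the x-axis gridline crossings are at x ∈ {-1, 1}.
Finally, these observations pin down the coefficients.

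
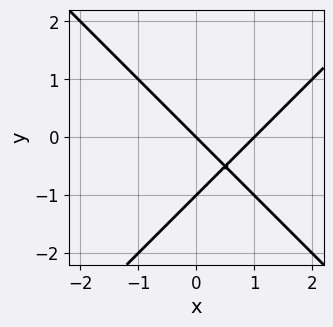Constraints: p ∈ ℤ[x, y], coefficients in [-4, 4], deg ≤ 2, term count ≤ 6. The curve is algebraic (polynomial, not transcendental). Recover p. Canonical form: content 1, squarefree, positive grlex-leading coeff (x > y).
First, the degree is 2 — no degree-1 curve has this shape.
Next, against the integer gridlines: the y-axis gridline crossings are at y ∈ {-1, 0}; the x-axis gridline crossings are at x ∈ {0, 1}.
Finally, these observations pin down the coefficients.

x^2 - y^2 - x - y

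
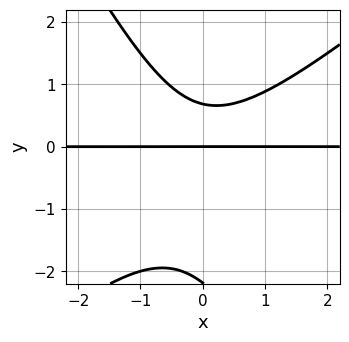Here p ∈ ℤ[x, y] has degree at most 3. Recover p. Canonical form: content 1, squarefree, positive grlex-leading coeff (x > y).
(a) The degree is 3 — the shape is more complex than any degree-2 curve.
(b) Observable constraints: one y-axis crossing is at y = 0; the visible x-axis segment lies entirely on the curve.
(c) Matching integer coefficients to the picture gives p.

3*x^2*y - 2*x*y^2 - 2*y^3 - 3*y^2 + 3*y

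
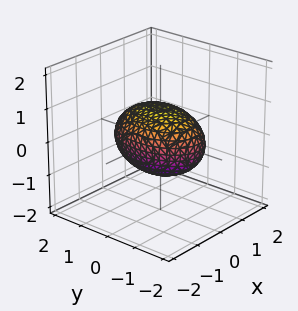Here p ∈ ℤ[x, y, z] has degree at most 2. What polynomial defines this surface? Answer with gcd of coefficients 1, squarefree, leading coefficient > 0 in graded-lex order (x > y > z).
2*x^2 + y^2 + 2*z^2 - 2

1. The degree is 2 — a closed, bounded, convex surface; a quadric.
2. Symmetries: it's symmetric under z → −z, forcing even powers of z; mirror symmetry y ↦ −y ⇒ only even powers of y; the x ↦ −x reflection is a symmetry, so x appears only in even powers.
3. Observable constraints: among the integer gridlines, it crosses the x-axis at x ∈ {-1, 1}; among the integer gridlines, it crosses the z-axis at z ∈ {-1, 1}.
4. Fitting integer coefficients to these (and the overall shape) gives p.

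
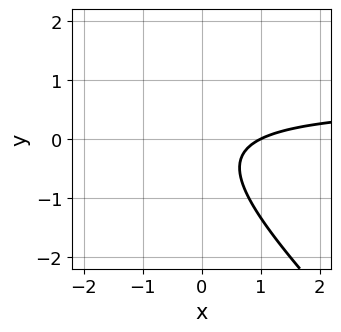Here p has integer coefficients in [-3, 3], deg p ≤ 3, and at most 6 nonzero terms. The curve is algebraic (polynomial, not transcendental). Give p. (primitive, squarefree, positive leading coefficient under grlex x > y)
3*x*y + 3*y^2 - 2*x + y + 2

1. Degree: a generic line meets the curve in up to 2 points, so deg p = 2.
2. Observable constraints: one x-axis crossing is at x = 1; it misses every integer gridline on the y-axis.
3. These observations pin down the coefficients.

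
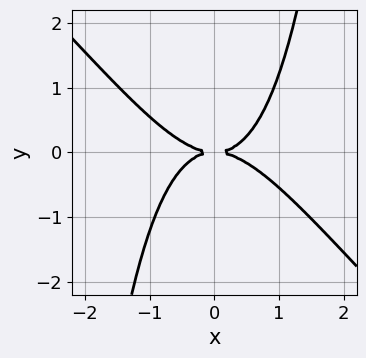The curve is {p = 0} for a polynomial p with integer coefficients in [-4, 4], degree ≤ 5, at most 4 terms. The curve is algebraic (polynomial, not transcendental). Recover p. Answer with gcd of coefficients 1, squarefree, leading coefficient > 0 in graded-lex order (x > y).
2*x^4 + 2*x^3*y - 3*y^2

deg p = 4. A generic line meets the curve in up to 4 points.
Observable constraints: one x-axis crossing is at x = 0; one y-axis crossing is at y = 0.
These observations pin down the coefficients.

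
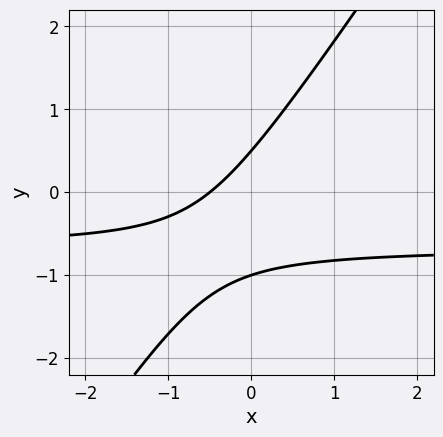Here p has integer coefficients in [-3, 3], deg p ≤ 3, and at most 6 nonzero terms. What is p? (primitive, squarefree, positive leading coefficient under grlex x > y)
3*x*y - 2*y^2 + 2*x - y + 1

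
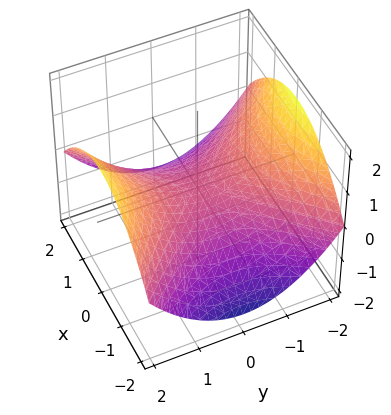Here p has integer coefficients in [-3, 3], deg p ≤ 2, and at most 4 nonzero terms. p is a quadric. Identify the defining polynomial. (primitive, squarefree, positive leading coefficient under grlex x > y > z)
x^2 - y^2 + 3*z

(a) deg p = 2. A hyperbolic paraboloid; a quadric.
(b) Symmetries: mirror symmetry x ↦ −x ⇒ only even powers of x; it's symmetric under y → −y, forcing even powers of y.
(c) From the axis intercepts and sections: it meets the y-axis at y = 0 (among the integer gridlines); it crosses the z-axis at the gridline z = 0.
(d) Fitting integer coefficients to these (and the overall shape) gives p.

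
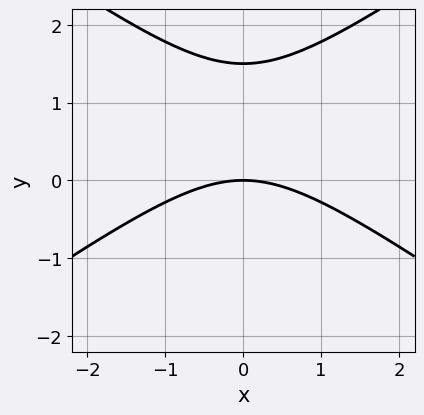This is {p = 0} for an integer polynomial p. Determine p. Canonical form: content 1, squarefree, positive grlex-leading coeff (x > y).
x^2 - 2*y^2 + 3*y

(a) deg p = 2. No degree-1 curve has this shape.
(b) Symmetries: mirror symmetry x ↦ −x ⇒ only even powers of x.
(c) Observable constraints: it crosses the x-axis at the gridline x = 0; it meets the y-axis at y = 0 (among the integer gridlines).
(d) The integer polynomial consistent with all of this is the stated p.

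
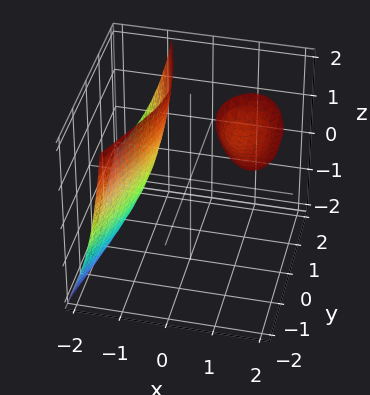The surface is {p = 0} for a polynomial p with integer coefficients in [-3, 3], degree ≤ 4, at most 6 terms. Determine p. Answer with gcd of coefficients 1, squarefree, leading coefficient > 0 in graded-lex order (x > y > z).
3*x^3 - 3*x^2*z + x*y*z + 2*y^2 + 2

(a) The picture has 2 separate pieces. They look like related sheets of one shape, so recover p as a whole.
(b) deg p = 3. No degree-2 surface has this shape.
(c) Checking where it meets the axes: no y-intercept at any integer in the box; no z-intercept at any integer in the box.
(d) Fitting integer coefficients to these (and the overall shape) gives p.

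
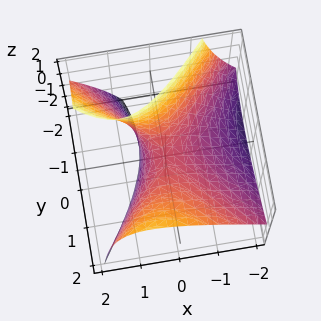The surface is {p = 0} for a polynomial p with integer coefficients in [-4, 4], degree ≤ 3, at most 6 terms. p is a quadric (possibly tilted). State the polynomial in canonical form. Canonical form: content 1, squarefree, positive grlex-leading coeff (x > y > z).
First, deg p = 2. The shape is more complex than any degree-1 surface.
Then, from the visible intercepts: it meets the x-axis at x = 0 (among the integer gridlines); one z-axis crossing is at z = 0; it crosses the y-axis at the gridline y = 0.
Finally, matching integer coefficients to the picture gives p.

3*x^2 - 3*x*z - 2*y^2 + 2*y*z + 3*z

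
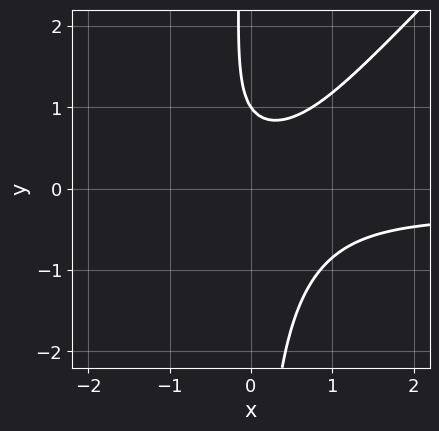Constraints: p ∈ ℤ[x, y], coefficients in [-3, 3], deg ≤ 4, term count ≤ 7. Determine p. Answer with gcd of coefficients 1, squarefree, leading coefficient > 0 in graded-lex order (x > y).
3*x^2*y - 3*x*y^2 + x^2 - 2*y + 2

1. Degree: a generic line meets the curve in up to 3 points, so deg p = 3.
2. From the axis intercepts and sections: no x-intercept at any integer in the box; one y-axis crossing is at y = 1.
3. These observations pin down the coefficients.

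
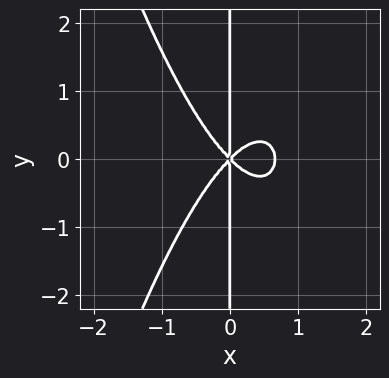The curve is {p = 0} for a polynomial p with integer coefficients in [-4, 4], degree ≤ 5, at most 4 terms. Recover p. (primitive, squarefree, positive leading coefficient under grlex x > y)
1. The degree is 4 — no degree-3 curve has this shape.
2. Symmetries: the y ↦ −y reflection is a symmetry, so y appears only in even powers.
3. From the axis intercepts and sections: every point of the y-axis in the box is on the curve; it meets the x-axis at x = 0 (among the integer gridlines).
4. Together with the visible shape, these determine p as stated.

3*x^4 - 2*x^3 + 2*x*y^2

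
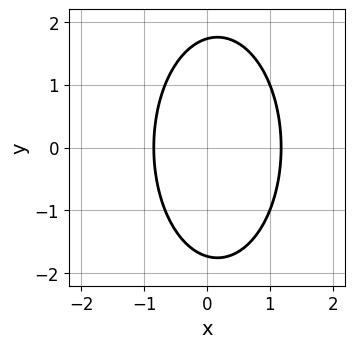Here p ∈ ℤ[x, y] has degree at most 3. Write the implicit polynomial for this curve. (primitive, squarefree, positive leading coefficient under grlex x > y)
3*x^2 + y^2 - x - 3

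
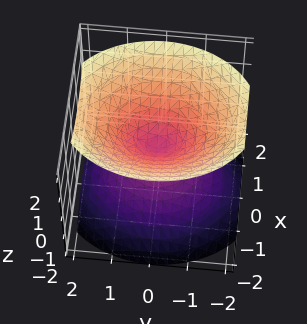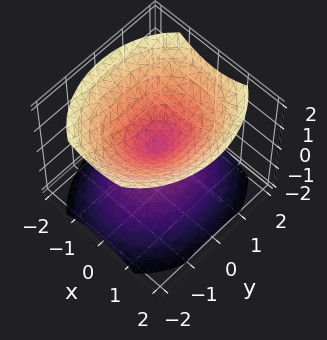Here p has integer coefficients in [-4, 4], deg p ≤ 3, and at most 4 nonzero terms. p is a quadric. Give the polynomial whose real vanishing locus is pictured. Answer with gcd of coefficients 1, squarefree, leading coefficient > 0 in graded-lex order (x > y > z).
3*x^2 + 2*y^2 - 3*z^2

First, I count 2 distinct pieces. They look like related sheets of one shape, so recover p as a whole.
Then, degree: two nappes meeting at a single point; a quadric, so deg p = 2.
Next, symmetries: it's symmetric under y → −y, forcing even powers of y; the z ↦ −z reflection is a symmetry, so z appears only in even powers; the x ↦ −x reflection is a symmetry, so x appears only in even powers.
Next, observable constraints: it crosses the y-axis at the gridline y = 0; it meets the x-axis at x = 0 (among the integer gridlines); it meets the z-axis at z = 0 (among the integer gridlines).
Finally, together with the visible shape, these determine p as stated.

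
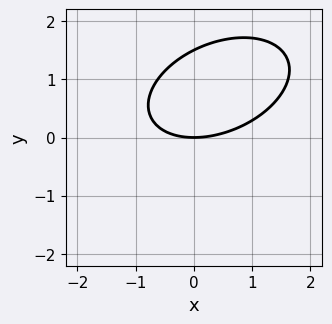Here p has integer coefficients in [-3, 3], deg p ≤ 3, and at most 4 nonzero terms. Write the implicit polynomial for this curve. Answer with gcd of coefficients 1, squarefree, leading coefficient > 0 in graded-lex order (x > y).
x^2 - x*y + 2*y^2 - 3*y

The degree is 2 — a generic line meets the curve in up to 2 points.
Reading off the gridlines: it crosses the x-axis at the gridline x = 0; one y-axis crossing is at y = 0.
The integer polynomial consistent with all of this is the stated p.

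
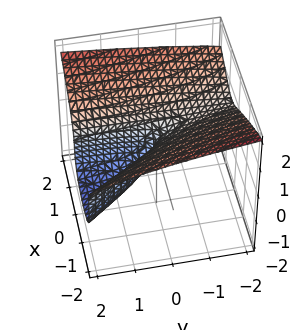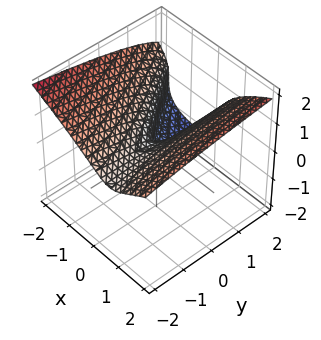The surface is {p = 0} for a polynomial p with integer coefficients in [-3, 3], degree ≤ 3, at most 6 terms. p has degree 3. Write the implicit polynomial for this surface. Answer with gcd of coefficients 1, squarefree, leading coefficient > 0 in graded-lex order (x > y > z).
3*z^3 - 3*x^2 - 2*x*y + y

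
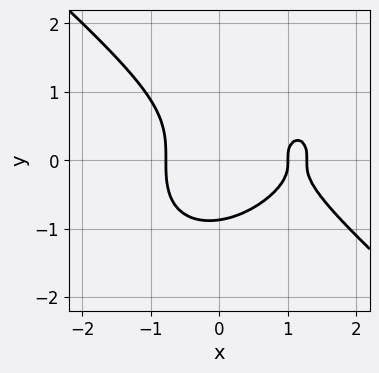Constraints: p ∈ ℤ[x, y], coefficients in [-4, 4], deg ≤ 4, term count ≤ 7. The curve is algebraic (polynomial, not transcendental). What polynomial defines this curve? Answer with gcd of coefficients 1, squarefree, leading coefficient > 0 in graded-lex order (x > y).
(a) The degree is 3 — the shape is more complex than any degree-2 curve.
(b) From the axis intercepts and sections: it crosses the x-axis at the gridline x = 1.
(c) These observations pin down the coefficients.

2*x^3 + 3*y^3 - 3*x^2 - x + 2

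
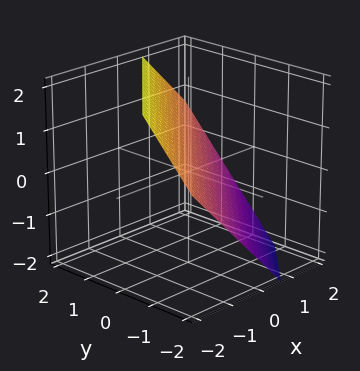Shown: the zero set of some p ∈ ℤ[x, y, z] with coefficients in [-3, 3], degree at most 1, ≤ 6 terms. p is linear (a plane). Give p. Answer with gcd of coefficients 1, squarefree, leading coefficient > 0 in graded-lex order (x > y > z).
3*x - 3*y + 3*z - 2

(a) The degree is 1 — the surface is flat (a plane).
(b) Solving for integer coefficients yields p as stated.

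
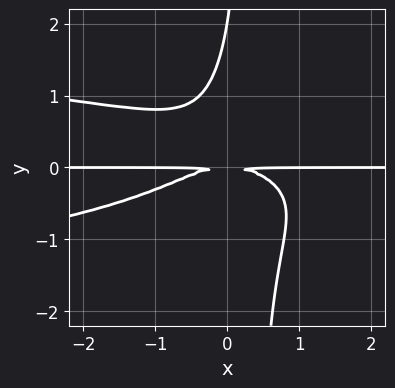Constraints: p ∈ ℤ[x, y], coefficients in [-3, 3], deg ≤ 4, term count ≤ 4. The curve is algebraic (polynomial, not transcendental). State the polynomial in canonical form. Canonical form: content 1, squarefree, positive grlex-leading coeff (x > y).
3*x*y^3 + x^2*y - y^3 + 2*y^2

(a) The degree is 4 — no degree-3 curve has this shape.
(b) Against the integer gridlines: one y-axis crossing is at y = 2; every point of the x-axis in the box is on the curve.
(c) The integer polynomial consistent with all of this is the stated p.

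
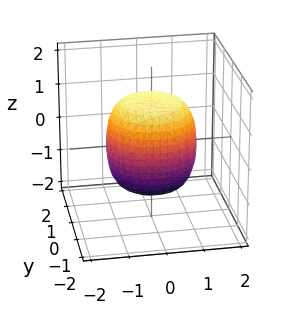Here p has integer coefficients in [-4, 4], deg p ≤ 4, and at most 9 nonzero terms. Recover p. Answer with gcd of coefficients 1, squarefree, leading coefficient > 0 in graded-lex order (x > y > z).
The degree is 4 — the shape is more complex than any degree-3 surface.
Symmetries: the surface is invariant under rotation about z: p = q(x² + y², z).
Reading off the gridlines: a circular section at z = -1 has radius exactly 1.
The integer polynomial consistent with all of this is the stated p.

2*x^4 + 4*x^2*y^2 + 2*y^4 - x^2 - y^2 + 2*z^2 - 3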